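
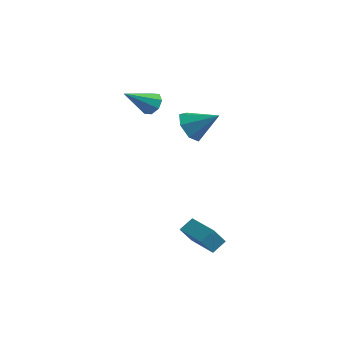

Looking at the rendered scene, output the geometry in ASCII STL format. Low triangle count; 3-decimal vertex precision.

solid 
facet normal 0.475 0.652 -0.591
outer loop
vertex -1.537 2.293 2.087
vertex -2.078 2.331 1.694
vertex -1.861 2.662 2.234
endloop
endfacet
facet normal 0.423 0.010 0.906
outer loop
vertex -1.537 2.293 2.087
vertex -1.861 2.662 2.234
vertex -2.922 1.169 2.746
endloop
endfacet
facet normal 0.475 0.653 -0.591
outer loop
vertex -1.861 2.662 2.234
vertex -2.078 2.331 1.694
vertex -2.312 2.837 2.065
endloop
endfacet
facet normal -0.168 0.425 0.889
outer loop
vertex -1.861 2.662 2.234
vertex -2.312 2.837 2.065
vertex -2.922 1.169 2.746
endloop
endfacet
facet normal 0.474 0.653 -0.591
outer loop
vertex -2.312 2.837 2.065
vertex -2.078 2.331 1.694
vertex -2.626 2.715 1.679
endloop
endfacet
facet normal -0.753 0.465 0.465
outer loop
vertex -2.312 2.837 2.065
vertex -2.626 2.715 1.679
vertex -2.922 1.169 2.746
endloop
endfacet
facet normal 0.474 0.653 -0.591
outer loop
vertex -2.626 2.715 1.679
vertex -2.078 2.331 1.694
vertex -2.619 2.368 1.301
endloop
endfacet
facet normal -0.987 0.108 -0.117
outer loop
vertex -2.626 2.715 1.679
vertex -2.619 2.368 1.301
vertex -2.922 1.169 2.746
endloop
endfacet
facet normal 0.474 0.652 -0.591
outer loop
vertex -2.619 2.368 1.301
vertex -2.078 2.331 1.694
vertex -2.295 1.999 1.154
endloop
endfacet
facet normal -0.734 -0.439 -0.518
outer loop
vertex -2.619 2.368 1.301
vertex -2.295 1.999 1.154
vertex -2.922 1.169 2.746
endloop
endfacet
facet normal 0.473 0.653 -0.592
outer loop
vertex -2.295 1.999 1.154
vertex -2.078 2.331 1.694
vertex -1.843 1.825 1.323
endloop
endfacet
facet normal -0.141 -0.854 -0.501
outer loop
vertex -2.295 1.999 1.154
vertex -1.843 1.825 1.323
vertex -2.922 1.169 2.746
endloop
endfacet
facet normal 0.475 0.653 -0.590
outer loop
vertex -1.843 1.825 1.323
vertex -2.078 2.331 1.694
vertex -1.529 1.946 1.71
endloop
endfacet
facet normal 0.441 -0.894 -0.078
outer loop
vertex -1.843 1.825 1.323
vertex -1.529 1.946 1.71
vertex -2.922 1.169 2.746
endloop
endfacet
facet normal 0.475 0.653 -0.591
outer loop
vertex -1.529 1.946 1.71
vertex -2.078 2.331 1.694
vertex -1.537 2.293 2.087
endloop
endfacet
facet normal 0.676 -0.535 0.507
outer loop
vertex -1.529 1.946 1.71
vertex -1.537 2.293 2.087
vertex -2.922 1.169 2.746
endloop
endfacet
facet normal -0.857 0.507 -0.093
outer loop
vertex 2.625 -3.163 -1.496
vertex 2.98 -2.72 -2.356
vertex 2.315 -3.768 -1.936
endloop
endfacet
facet normal -0.345 -0.430 0.834
outer loop
vertex 3.72 -4.6 -1.784
vertex 2.625 -3.163 -1.496
vertex 2.315 -3.768 -1.936
endloop
endfacet
facet normal -0.857 0.506 -0.094
outer loop
vertex 2.315 -3.768 -1.936
vertex 2.98 -2.72 -2.356
vertex 2.67 -3.326 -2.796
endloop
endfacet
facet normal -0.384 -0.747 -0.542
outer loop
vertex 2.67 -3.326 -2.796
vertex 3.72 -4.6 -1.784
vertex 2.315 -3.768 -1.936
endloop
endfacet
facet normal 0.384 0.747 0.543
outer loop
vertex 2.625 -3.163 -1.496
vertex 4.385 -3.552 -2.204
vertex 2.98 -2.72 -2.356
endloop
endfacet
facet normal -0.344 -0.430 0.835
outer loop
vertex 4.03 -3.994 -1.344
vertex 2.625 -3.163 -1.496
vertex 3.72 -4.6 -1.784
endloop
endfacet
facet normal 0.383 0.747 0.542
outer loop
vertex 4.03 -3.994 -1.344
vertex 4.385 -3.552 -2.204
vertex 2.625 -3.163 -1.496
endloop
endfacet
facet normal 0.345 0.430 -0.835
outer loop
vertex 2.98 -2.72 -2.356
vertex 4.385 -3.552 -2.204
vertex 2.67 -3.326 -2.796
endloop
endfacet
facet normal -0.383 -0.747 -0.543
outer loop
vertex 4.075 -4.157 -2.644
vertex 3.72 -4.6 -1.784
vertex 2.67 -3.326 -2.796
endloop
endfacet
facet normal 0.345 0.430 -0.834
outer loop
vertex 2.67 -3.326 -2.796
vertex 4.385 -3.552 -2.204
vertex 4.075 -4.157 -2.644
endloop
endfacet
facet normal 0.857 -0.506 0.093
outer loop
vertex 4.075 -4.157 -2.644
vertex 4.03 -3.994 -1.344
vertex 3.72 -4.6 -1.784
endloop
endfacet
facet normal 0.857 -0.507 0.093
outer loop
vertex 4.385 -3.552 -2.204
vertex 4.03 -3.994 -1.344
vertex 4.075 -4.157 -2.644
endloop
endfacet
facet normal -0.805 -0.194 -0.561
outer loop
vertex 0.76 1.754 0.689
vertex 0.41 1.255 1.364
vertex 0.307 2.145 1.204
endloop
endfacet
facet normal 0.503 0.842 -0.197
outer loop
vertex 0.76 1.754 0.689
vertex 0.307 2.145 1.204
vertex 1.69 1.565 2.256
endloop
endfacet
facet normal -0.805 -0.194 -0.561
outer loop
vertex 0.307 2.145 1.204
vertex 0.41 1.255 1.364
vertex -0.069 1.866 1.84
endloop
endfacet
facet normal 0.053 0.902 0.427
outer loop
vertex 0.307 2.145 1.204
vertex -0.069 1.866 1.84
vertex 1.69 1.565 2.256
endloop
endfacet
facet normal -0.805 -0.194 -0.560
outer loop
vertex -0.069 1.866 1.84
vertex 0.41 1.255 1.364
vertex -0.084 1.127 2.118
endloop
endfacet
facet normal -0.158 0.350 0.923
outer loop
vertex -0.069 1.866 1.84
vertex -0.084 1.127 2.118
vertex 1.69 1.565 2.256
endloop
endfacet
facet normal -0.805 -0.195 -0.560
outer loop
vertex -0.084 1.127 2.118
vertex 0.41 1.255 1.364
vertex 0.273 0.485 1.829
endloop
endfacet
facet normal 0.027 -0.398 0.917
outer loop
vertex -0.084 1.127 2.118
vertex 0.273 0.485 1.829
vertex 1.69 1.565 2.256
endloop
endfacet
facet normal -0.805 -0.195 -0.560
outer loop
vertex 0.273 0.485 1.829
vertex 0.41 1.255 1.364
vertex 0.733 0.423 1.19
endloop
endfacet
facet normal 0.470 -0.780 0.414
outer loop
vertex 0.273 0.485 1.829
vertex 0.733 0.423 1.19
vertex 1.69 1.565 2.256
endloop
endfacet
facet normal -0.805 -0.195 -0.561
outer loop
vertex 0.733 0.423 1.19
vertex 0.41 1.255 1.364
vertex 0.95 0.988 0.682
endloop
endfacet
facet normal 0.836 -0.507 -0.207
outer loop
vertex 0.733 0.423 1.19
vertex 0.95 0.988 0.682
vertex 1.69 1.565 2.256
endloop
endfacet
facet normal -0.805 -0.194 -0.561
outer loop
vertex 0.95 0.988 0.682
vertex 0.41 1.255 1.364
vertex 0.76 1.754 0.689
endloop
endfacet
facet normal 0.851 0.215 -0.479
outer loop
vertex 0.95 0.988 0.682
vertex 0.76 1.754 0.689
vertex 1.69 1.565 2.256
endloop
endfacet

endsolid


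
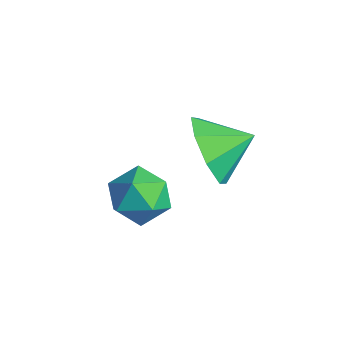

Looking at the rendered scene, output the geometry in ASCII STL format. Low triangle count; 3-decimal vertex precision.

solid 
facet normal -0.042 0.290 0.956
outer loop
vertex -3.159 -1.967 -3.056
vertex -3.989 -2.198 -3.022
vertex -3.374 -2.768 -2.822
endloop
endfacet
facet normal 0.614 0.065 0.787
outer loop
vertex -3.159 -1.967 -3.056
vertex -3.374 -2.768 -2.822
vertex -2.707 -2.639 -3.353
endloop
endfacet
facet normal 0.851 0.464 0.245
outer loop
vertex -3.159 -1.967 -3.056
vertex -2.707 -2.639 -3.353
vertex -2.91 -1.988 -3.881
endloop
endfacet
facet normal 0.343 0.936 0.080
outer loop
vertex -3.159 -1.967 -3.056
vertex -2.91 -1.988 -3.881
vertex -3.702 -1.715 -3.677
endloop
endfacet
facet normal -0.209 0.829 0.519
outer loop
vertex -3.159 -1.967 -3.056
vertex -3.702 -1.715 -3.677
vertex -3.989 -2.198 -3.022
endloop
endfacet
facet normal 0.563 -0.610 0.559
outer loop
vertex -2.707 -2.639 -3.353
vertex -3.374 -2.768 -2.822
vertex -3.258 -3.285 -3.503
endloop
endfacet
facet normal -0.498 -0.246 0.832
outer loop
vertex -3.374 -2.768 -2.822
vertex -3.989 -2.198 -3.022
vertex -4.05 -3.012 -3.299
endloop
endfacet
facet normal -0.769 0.627 0.125
outer loop
vertex -3.989 -2.198 -3.022
vertex -3.702 -1.715 -3.677
vertex -4.253 -2.361 -3.827
endloop
endfacet
facet normal 0.125 0.800 -0.586
outer loop
vertex -3.702 -1.715 -3.677
vertex -2.91 -1.988 -3.881
vertex -3.586 -2.232 -4.358
endloop
endfacet
facet normal 0.947 0.037 -0.318
outer loop
vertex -2.91 -1.988 -3.881
vertex -2.707 -2.639 -3.353
vertex -2.971 -2.802 -4.158
endloop
endfacet
facet normal -0.343 -0.936 -0.080
outer loop
vertex -3.801 -3.033 -4.124
vertex -3.258 -3.285 -3.503
vertex -4.05 -3.012 -3.299
endloop
endfacet
facet normal -0.851 -0.464 -0.245
outer loop
vertex -3.801 -3.033 -4.124
vertex -4.05 -3.012 -3.299
vertex -4.253 -2.361 -3.827
endloop
endfacet
facet normal -0.614 -0.065 -0.787
outer loop
vertex -3.801 -3.033 -4.124
vertex -4.253 -2.361 -3.827
vertex -3.586 -2.232 -4.358
endloop
endfacet
facet normal 0.042 -0.290 -0.956
outer loop
vertex -3.801 -3.033 -4.124
vertex -3.586 -2.232 -4.358
vertex -2.971 -2.802 -4.158
endloop
endfacet
facet normal 0.209 -0.829 -0.519
outer loop
vertex -3.801 -3.033 -4.124
vertex -2.971 -2.802 -4.158
vertex -3.258 -3.285 -3.503
endloop
endfacet
facet normal -0.125 -0.800 0.586
outer loop
vertex -4.05 -3.012 -3.299
vertex -3.258 -3.285 -3.503
vertex -3.374 -2.768 -2.822
endloop
endfacet
facet normal -0.947 -0.037 0.318
outer loop
vertex -4.253 -2.361 -3.827
vertex -4.05 -3.012 -3.299
vertex -3.989 -2.198 -3.022
endloop
endfacet
facet normal -0.563 0.610 -0.559
outer loop
vertex -3.586 -2.232 -4.358
vertex -4.253 -2.361 -3.827
vertex -3.702 -1.715 -3.677
endloop
endfacet
facet normal 0.498 0.246 -0.832
outer loop
vertex -2.971 -2.802 -4.158
vertex -3.586 -2.232 -4.358
vertex -2.91 -1.988 -3.881
endloop
endfacet
facet normal 0.769 -0.627 -0.125
outer loop
vertex -3.258 -3.285 -3.503
vertex -2.971 -2.802 -4.158
vertex -2.707 -2.639 -3.353
endloop
endfacet
facet normal -0.406 -0.830 -0.383
outer loop
vertex -3.193 -0.195 -4.29
vertex -3.826 -0.282 -3.432
vertex -3.905 0.197 -4.385
endloop
endfacet
facet normal 0.473 0.747 -0.467
outer loop
vertex -3.193 -0.195 -4.29
vertex -3.905 0.197 -4.385
vertex -3.334 0.722 -2.968
endloop
endfacet
facet normal -0.406 -0.830 -0.383
outer loop
vertex -3.905 0.197 -4.385
vertex -3.826 -0.282 -3.432
vertex -4.571 0.309 -3.922
endloop
endfacet
facet normal -0.066 0.944 -0.323
outer loop
vertex -3.905 0.197 -4.385
vertex -4.571 0.309 -3.922
vertex -3.334 0.722 -2.968
endloop
endfacet
facet normal -0.407 -0.830 -0.382
outer loop
vertex -4.571 0.309 -3.922
vertex -3.826 -0.282 -3.432
vertex -4.8 0.075 -3.171
endloop
endfacet
facet normal -0.417 0.896 0.152
outer loop
vertex -4.571 0.309 -3.922
vertex -4.8 0.075 -3.171
vertex -3.334 0.722 -2.968
endloop
endfacet
facet normal -0.407 -0.829 -0.384
outer loop
vertex -4.8 0.075 -3.171
vertex -3.826 -0.282 -3.432
vertex -4.459 -0.369 -2.573
endloop
endfacet
facet normal -0.373 0.631 0.681
outer loop
vertex -4.8 0.075 -3.171
vertex -4.459 -0.369 -2.573
vertex -3.334 0.722 -2.968
endloop
endfacet
facet normal -0.405 -0.830 -0.383
outer loop
vertex -4.459 -0.369 -2.573
vertex -3.826 -0.282 -3.432
vertex -3.746 -0.761 -2.478
endloop
endfacet
facet normal 0.040 0.303 0.952
outer loop
vertex -4.459 -0.369 -2.573
vertex -3.746 -0.761 -2.478
vertex -3.334 0.722 -2.968
endloop
endfacet
facet normal -0.406 -0.830 -0.383
outer loop
vertex -3.746 -0.761 -2.478
vertex -3.826 -0.282 -3.432
vertex -3.08 -0.873 -2.942
endloop
endfacet
facet normal 0.580 0.106 0.808
outer loop
vertex -3.746 -0.761 -2.478
vertex -3.08 -0.873 -2.942
vertex -3.334 0.722 -2.968
endloop
endfacet
facet normal -0.406 -0.830 -0.383
outer loop
vertex -3.08 -0.873 -2.942
vertex -3.826 -0.282 -3.432
vertex -2.851 -0.639 -3.692
endloop
endfacet
facet normal 0.931 0.154 0.332
outer loop
vertex -3.08 -0.873 -2.942
vertex -2.851 -0.639 -3.692
vertex -3.334 0.722 -2.968
endloop
endfacet
facet normal -0.406 -0.829 -0.384
outer loop
vertex -2.851 -0.639 -3.692
vertex -3.826 -0.282 -3.432
vertex -3.193 -0.195 -4.29
endloop
endfacet
facet normal 0.887 0.419 -0.196
outer loop
vertex -2.851 -0.639 -3.692
vertex -3.193 -0.195 -4.29
vertex -3.334 0.722 -2.968
endloop
endfacet

endsolid


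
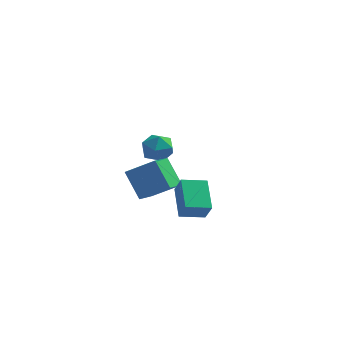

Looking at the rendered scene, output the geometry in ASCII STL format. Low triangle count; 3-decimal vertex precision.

solid 
facet normal -0.965 -0.244 -0.098
outer loop
vertex -2.474 4.047 2.178
vertex -2.176 2.945 1.994
vertex -2.38 3.317 3.07
endloop
endfacet
facet normal -0.886 0.308 0.346
outer loop
vertex -2.474 4.047 2.178
vertex -2.38 3.317 3.07
vertex -1.97 4.395 3.16
endloop
endfacet
facet normal -0.555 0.832 -0.010
outer loop
vertex -2.474 4.047 2.178
vertex -1.97 4.395 3.16
vertex -1.512 4.689 2.139
endloop
endfacet
facet normal -0.429 0.603 -0.673
outer loop
vertex -2.474 4.047 2.178
vertex -1.512 4.689 2.139
vertex -1.64 3.793 1.418
endloop
endfacet
facet normal -0.683 -0.063 -0.728
outer loop
vertex -2.474 4.047 2.178
vertex -1.64 3.793 1.418
vertex -2.176 2.945 1.994
endloop
endfacet
facet normal -0.461 0.102 0.881
outer loop
vertex -1.97 4.395 3.16
vertex -2.38 3.317 3.07
vertex -1.36 3.507 3.582
endloop
endfacet
facet normal -0.589 -0.792 0.162
outer loop
vertex -2.38 3.317 3.07
vertex -2.176 2.945 1.994
vertex -1.488 2.611 2.861
endloop
endfacet
facet normal -0.133 -0.498 -0.857
outer loop
vertex -2.176 2.945 1.994
vertex -1.64 3.793 1.418
vertex -1.03 2.905 1.84
endloop
endfacet
facet normal 0.278 0.578 -0.767
outer loop
vertex -1.64 3.793 1.418
vertex -1.512 4.689 2.139
vertex -0.62 3.983 1.93
endloop
endfacet
facet normal 0.074 0.949 0.307
outer loop
vertex -1.512 4.689 2.139
vertex -1.97 4.395 3.16
vertex -0.824 4.355 3.006
endloop
endfacet
facet normal 0.429 -0.603 0.673
outer loop
vertex -0.526 3.253 2.822
vertex -1.36 3.507 3.582
vertex -1.488 2.611 2.861
endloop
endfacet
facet normal 0.555 -0.832 0.010
outer loop
vertex -0.526 3.253 2.822
vertex -1.488 2.611 2.861
vertex -1.03 2.905 1.84
endloop
endfacet
facet normal 0.886 -0.308 -0.346
outer loop
vertex -0.526 3.253 2.822
vertex -1.03 2.905 1.84
vertex -0.62 3.983 1.93
endloop
endfacet
facet normal 0.965 0.244 0.098
outer loop
vertex -0.526 3.253 2.822
vertex -0.62 3.983 1.93
vertex -0.824 4.355 3.006
endloop
endfacet
facet normal 0.683 0.063 0.728
outer loop
vertex -0.526 3.253 2.822
vertex -0.824 4.355 3.006
vertex -1.36 3.507 3.582
endloop
endfacet
facet normal -0.278 -0.578 0.767
outer loop
vertex -1.488 2.611 2.861
vertex -1.36 3.507 3.582
vertex -2.38 3.317 3.07
endloop
endfacet
facet normal -0.074 -0.949 -0.307
outer loop
vertex -1.03 2.905 1.84
vertex -1.488 2.611 2.861
vertex -2.176 2.945 1.994
endloop
endfacet
facet normal 0.461 -0.102 -0.881
outer loop
vertex -0.62 3.983 1.93
vertex -1.03 2.905 1.84
vertex -1.64 3.793 1.418
endloop
endfacet
facet normal 0.589 0.792 -0.162
outer loop
vertex -0.824 4.355 3.006
vertex -0.62 3.983 1.93
vertex -1.512 4.689 2.139
endloop
endfacet
facet normal 0.133 0.498 0.857
outer loop
vertex -1.36 3.507 3.582
vertex -0.824 4.355 3.006
vertex -1.97 4.395 3.16
endloop
endfacet
facet normal -0.848 -0.030 -0.530
outer loop
vertex -2.326 -2.627 4.156
vertex -1.898 -0.927 3.374
vertex -1.32 -3.596 2.601
endloop
endfacet
facet normal -0.223 -0.886 0.408
outer loop
vertex 0.418 -3.533 3.686
vertex -2.326 -2.627 4.156
vertex -1.32 -3.596 2.601
endloop
endfacet
facet normal -0.848 -0.030 -0.530
outer loop
vertex -1.32 -3.596 2.601
vertex -1.898 -0.927 3.374
vertex -0.892 -1.895 1.819
endloop
endfacet
facet normal 0.481 -0.463 -0.744
outer loop
vertex -0.892 -1.895 1.819
vertex 0.418 -3.533 3.686
vertex -1.32 -3.596 2.601
endloop
endfacet
facet normal -0.481 0.463 0.744
outer loop
vertex -2.326 -2.627 4.156
vertex -0.16 -0.864 4.459
vertex -1.898 -0.927 3.374
endloop
endfacet
facet normal -0.223 -0.886 0.407
outer loop
vertex -0.588 -2.565 5.241
vertex -2.326 -2.627 4.156
vertex 0.418 -3.533 3.686
endloop
endfacet
facet normal -0.481 0.463 0.744
outer loop
vertex -0.588 -2.565 5.241
vertex -0.16 -0.864 4.459
vertex -2.326 -2.627 4.156
endloop
endfacet
facet normal 0.222 0.886 -0.408
outer loop
vertex -1.898 -0.927 3.374
vertex -0.16 -0.864 4.459
vertex -0.892 -1.895 1.819
endloop
endfacet
facet normal 0.481 -0.463 -0.744
outer loop
vertex 0.846 -1.833 2.904
vertex 0.418 -3.533 3.686
vertex -0.892 -1.895 1.819
endloop
endfacet
facet normal 0.223 0.886 -0.408
outer loop
vertex -0.892 -1.895 1.819
vertex -0.16 -0.864 4.459
vertex 0.846 -1.833 2.904
endloop
endfacet
facet normal 0.848 0.030 0.530
outer loop
vertex 0.846 -1.833 2.904
vertex -0.588 -2.565 5.241
vertex 0.418 -3.533 3.686
endloop
endfacet
facet normal 0.848 0.030 0.530
outer loop
vertex -0.16 -0.864 4.459
vertex -0.588 -2.565 5.241
vertex 0.846 -1.833 2.904
endloop
endfacet
facet normal -0.910 -0.367 0.192
outer loop
vertex 1.521 -5.04 3.165
vertex 0.987 -3.18 4.19
vertex 1.073 -4.532 2.009
endloop
endfacet
facet normal 0.244 -0.850 -0.468
outer loop
vertex 2.493 -3.96 1.71
vertex 1.521 -5.04 3.165
vertex 1.073 -4.532 2.009
endloop
endfacet
facet normal -0.910 -0.367 0.192
outer loop
vertex 1.073 -4.532 2.009
vertex 0.987 -3.18 4.19
vertex 0.539 -2.672 3.034
endloop
endfacet
facet normal -0.334 0.379 -0.863
outer loop
vertex 0.539 -2.672 3.034
vertex 2.493 -3.96 1.71
vertex 1.073 -4.532 2.009
endloop
endfacet
facet normal 0.334 -0.379 0.863
outer loop
vertex 1.521 -5.04 3.165
vertex 2.407 -2.608 3.891
vertex 0.987 -3.18 4.19
endloop
endfacet
facet normal 0.244 -0.850 -0.468
outer loop
vertex 2.941 -4.468 2.866
vertex 1.521 -5.04 3.165
vertex 2.493 -3.96 1.71
endloop
endfacet
facet normal 0.334 -0.379 0.863
outer loop
vertex 2.941 -4.468 2.866
vertex 2.407 -2.608 3.891
vertex 1.521 -5.04 3.165
endloop
endfacet
facet normal -0.244 0.850 0.468
outer loop
vertex 0.987 -3.18 4.19
vertex 2.407 -2.608 3.891
vertex 0.539 -2.672 3.034
endloop
endfacet
facet normal -0.334 0.379 -0.863
outer loop
vertex 1.959 -2.1 2.735
vertex 2.493 -3.96 1.71
vertex 0.539 -2.672 3.034
endloop
endfacet
facet normal -0.244 0.850 0.468
outer loop
vertex 0.539 -2.672 3.034
vertex 2.407 -2.608 3.891
vertex 1.959 -2.1 2.735
endloop
endfacet
facet normal 0.910 0.367 -0.192
outer loop
vertex 1.959 -2.1 2.735
vertex 2.941 -4.468 2.866
vertex 2.493 -3.96 1.71
endloop
endfacet
facet normal 0.910 0.367 -0.192
outer loop
vertex 2.407 -2.608 3.891
vertex 2.941 -4.468 2.866
vertex 1.959 -2.1 2.735
endloop
endfacet

endsolid


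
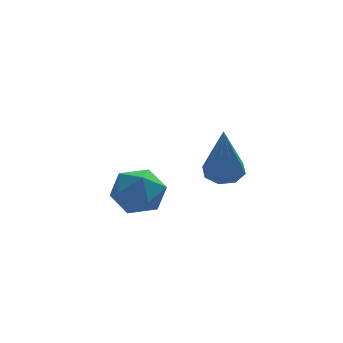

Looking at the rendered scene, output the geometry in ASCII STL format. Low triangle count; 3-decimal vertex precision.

solid 
facet normal 0.083 0.437 -0.896
outer loop
vertex 4.583 0.779 1.75
vertex 4.031 0.593 1.608
vertex 4.259 1.083 1.868
endloop
endfacet
facet normal 0.662 0.483 0.573
outer loop
vertex 4.583 0.779 1.75
vertex 4.259 1.083 1.868
vertex 3.849 -0.353 3.552
endloop
endfacet
facet normal 0.085 0.436 -0.896
outer loop
vertex 4.259 1.083 1.868
vertex 4.031 0.593 1.608
vertex 3.802 1.1 1.833
endloop
endfacet
facet normal -0.021 0.763 0.646
outer loop
vertex 4.259 1.083 1.868
vertex 3.802 1.1 1.833
vertex 3.849 -0.353 3.552
endloop
endfacet
facet normal 0.083 0.435 -0.896
outer loop
vertex 3.802 1.1 1.833
vertex 4.031 0.593 1.608
vertex 3.478 0.82 1.667
endloop
endfacet
facet normal -0.703 0.534 0.471
outer loop
vertex 3.802 1.1 1.833
vertex 3.478 0.82 1.667
vertex 3.849 -0.353 3.552
endloop
endfacet
facet normal 0.083 0.436 -0.896
outer loop
vertex 3.478 0.82 1.667
vertex 4.031 0.593 1.608
vertex 3.478 0.407 1.466
endloop
endfacet
facet normal -0.986 -0.073 0.149
outer loop
vertex 3.478 0.82 1.667
vertex 3.478 0.407 1.466
vertex 3.849 -0.353 3.552
endloop
endfacet
facet normal 0.083 0.436 -0.896
outer loop
vertex 3.478 0.407 1.466
vertex 4.031 0.593 1.608
vertex 3.802 0.103 1.348
endloop
endfacet
facet normal -0.703 -0.699 -0.130
outer loop
vertex 3.478 0.407 1.466
vertex 3.802 0.103 1.348
vertex 3.849 -0.353 3.552
endloop
endfacet
facet normal 0.083 0.437 -0.896
outer loop
vertex 3.802 0.103 1.348
vertex 4.031 0.593 1.608
vertex 4.259 0.086 1.382
endloop
endfacet
facet normal -0.021 -0.979 -0.202
outer loop
vertex 3.802 0.103 1.348
vertex 4.259 0.086 1.382
vertex 3.849 -0.353 3.552
endloop
endfacet
facet normal 0.084 0.437 -0.896
outer loop
vertex 4.259 0.086 1.382
vertex 4.031 0.593 1.608
vertex 4.583 0.366 1.549
endloop
endfacet
facet normal 0.661 -0.750 -0.027
outer loop
vertex 4.259 0.086 1.382
vertex 4.583 0.366 1.549
vertex 3.849 -0.353 3.552
endloop
endfacet
facet normal 0.084 0.436 -0.896
outer loop
vertex 4.583 0.366 1.549
vertex 4.031 0.593 1.608
vertex 4.583 0.779 1.75
endloop
endfacet
facet normal 0.945 -0.143 0.295
outer loop
vertex 4.583 0.366 1.549
vertex 4.583 0.779 1.75
vertex 3.849 -0.353 3.552
endloop
endfacet
facet normal -0.951 -0.016 0.310
outer loop
vertex 1.192 3.194 -0.536
vertex 1.354 2.445 -0.077
vertex 1.468 3.241 0.313
endloop
endfacet
facet normal -0.729 0.655 0.201
outer loop
vertex 1.192 3.194 -0.536
vertex 1.468 3.241 0.313
vertex 1.803 3.801 -0.298
endloop
endfacet
facet normal -0.519 0.709 -0.477
outer loop
vertex 1.192 3.194 -0.536
vertex 1.803 3.801 -0.298
vertex 1.895 3.352 -1.065
endloop
endfacet
facet normal -0.610 0.073 -0.789
outer loop
vertex 1.192 3.194 -0.536
vertex 1.895 3.352 -1.065
vertex 1.617 2.513 -0.928
endloop
endfacet
facet normal -0.877 -0.374 -0.301
outer loop
vertex 1.192 3.194 -0.536
vertex 1.617 2.513 -0.928
vertex 1.354 2.445 -0.077
endloop
endfacet
facet normal -0.160 0.770 0.618
outer loop
vertex 1.803 3.801 -0.298
vertex 1.468 3.241 0.313
vertex 2.343 3.427 0.308
endloop
endfacet
facet normal -0.520 -0.315 0.794
outer loop
vertex 1.468 3.241 0.313
vertex 1.354 2.445 -0.077
vertex 2.065 2.588 0.445
endloop
endfacet
facet normal -0.401 -0.895 -0.195
outer loop
vertex 1.354 2.445 -0.077
vertex 1.617 2.513 -0.928
vertex 2.157 2.139 -0.322
endloop
endfacet
facet normal 0.031 -0.171 -0.985
outer loop
vertex 1.617 2.513 -0.928
vertex 1.895 3.352 -1.065
vertex 2.492 2.699 -0.933
endloop
endfacet
facet normal 0.180 0.858 -0.481
outer loop
vertex 1.895 3.352 -1.065
vertex 1.803 3.801 -0.298
vertex 2.606 3.495 -0.543
endloop
endfacet
facet normal 0.610 -0.073 0.789
outer loop
vertex 2.768 2.746 -0.084
vertex 2.343 3.427 0.308
vertex 2.065 2.588 0.445
endloop
endfacet
facet normal 0.519 -0.709 0.477
outer loop
vertex 2.768 2.746 -0.084
vertex 2.065 2.588 0.445
vertex 2.157 2.139 -0.322
endloop
endfacet
facet normal 0.729 -0.655 -0.201
outer loop
vertex 2.768 2.746 -0.084
vertex 2.157 2.139 -0.322
vertex 2.492 2.699 -0.933
endloop
endfacet
facet normal 0.951 0.016 -0.310
outer loop
vertex 2.768 2.746 -0.084
vertex 2.492 2.699 -0.933
vertex 2.606 3.495 -0.543
endloop
endfacet
facet normal 0.877 0.374 0.301
outer loop
vertex 2.768 2.746 -0.084
vertex 2.606 3.495 -0.543
vertex 2.343 3.427 0.308
endloop
endfacet
facet normal -0.031 0.171 0.985
outer loop
vertex 2.065 2.588 0.445
vertex 2.343 3.427 0.308
vertex 1.468 3.241 0.313
endloop
endfacet
facet normal -0.180 -0.858 0.481
outer loop
vertex 2.157 2.139 -0.322
vertex 2.065 2.588 0.445
vertex 1.354 2.445 -0.077
endloop
endfacet
facet normal 0.160 -0.770 -0.618
outer loop
vertex 2.492 2.699 -0.933
vertex 2.157 2.139 -0.322
vertex 1.617 2.513 -0.928
endloop
endfacet
facet normal 0.520 0.315 -0.794
outer loop
vertex 2.606 3.495 -0.543
vertex 2.492 2.699 -0.933
vertex 1.895 3.352 -1.065
endloop
endfacet
facet normal 0.401 0.895 0.195
outer loop
vertex 2.343 3.427 0.308
vertex 2.606 3.495 -0.543
vertex 1.803 3.801 -0.298
endloop
endfacet

endsolid


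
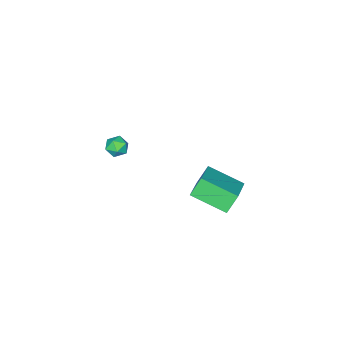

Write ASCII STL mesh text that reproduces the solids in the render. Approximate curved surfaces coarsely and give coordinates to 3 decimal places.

solid 
facet normal -0.565 0.822 0.071
outer loop
vertex -3.057 -2.253 -2.242
vertex -3.582 -2.63 -2.056
vertex -3.164 -2.383 -1.591
endloop
endfacet
facet normal 0.117 0.970 0.213
outer loop
vertex -3.057 -2.253 -2.242
vertex -3.164 -2.383 -1.591
vertex -2.539 -2.404 -1.84
endloop
endfacet
facet normal 0.505 0.786 -0.356
outer loop
vertex -3.057 -2.253 -2.242
vertex -2.539 -2.404 -1.84
vertex -2.571 -2.664 -2.46
endloop
endfacet
facet normal 0.063 0.524 -0.849
outer loop
vertex -3.057 -2.253 -2.242
vertex -2.571 -2.664 -2.46
vertex -3.216 -2.804 -2.594
endloop
endfacet
facet normal -0.600 0.547 -0.585
outer loop
vertex -3.057 -2.253 -2.242
vertex -3.216 -2.804 -2.594
vertex -3.582 -2.63 -2.056
endloop
endfacet
facet normal 0.323 0.561 0.762
outer loop
vertex -2.539 -2.404 -1.84
vertex -3.164 -2.383 -1.591
vertex -2.744 -2.876 -1.406
endloop
endfacet
facet normal -0.783 0.321 0.533
outer loop
vertex -3.164 -2.383 -1.591
vertex -3.582 -2.63 -2.056
vertex -3.389 -3.016 -1.54
endloop
endfacet
facet normal -0.839 -0.124 -0.531
outer loop
vertex -3.582 -2.63 -2.056
vertex -3.216 -2.804 -2.594
vertex -3.421 -3.276 -2.16
endloop
endfacet
facet normal 0.234 -0.160 -0.959
outer loop
vertex -3.216 -2.804 -2.594
vertex -2.571 -2.664 -2.46
vertex -2.796 -3.297 -2.409
endloop
endfacet
facet normal 0.952 0.263 -0.159
outer loop
vertex -2.571 -2.664 -2.46
vertex -2.539 -2.404 -1.84
vertex -2.378 -3.05 -1.944
endloop
endfacet
facet normal -0.063 -0.524 0.849
outer loop
vertex -2.903 -3.427 -1.758
vertex -2.744 -2.876 -1.406
vertex -3.389 -3.016 -1.54
endloop
endfacet
facet normal -0.505 -0.786 0.356
outer loop
vertex -2.903 -3.427 -1.758
vertex -3.389 -3.016 -1.54
vertex -3.421 -3.276 -2.16
endloop
endfacet
facet normal -0.117 -0.970 -0.213
outer loop
vertex -2.903 -3.427 -1.758
vertex -3.421 -3.276 -2.16
vertex -2.796 -3.297 -2.409
endloop
endfacet
facet normal 0.565 -0.822 -0.071
outer loop
vertex -2.903 -3.427 -1.758
vertex -2.796 -3.297 -2.409
vertex -2.378 -3.05 -1.944
endloop
endfacet
facet normal 0.600 -0.547 0.585
outer loop
vertex -2.903 -3.427 -1.758
vertex -2.378 -3.05 -1.944
vertex -2.744 -2.876 -1.406
endloop
endfacet
facet normal -0.234 0.160 0.959
outer loop
vertex -3.389 -3.016 -1.54
vertex -2.744 -2.876 -1.406
vertex -3.164 -2.383 -1.591
endloop
endfacet
facet normal -0.952 -0.263 0.159
outer loop
vertex -3.421 -3.276 -2.16
vertex -3.389 -3.016 -1.54
vertex -3.582 -2.63 -2.056
endloop
endfacet
facet normal -0.323 -0.561 -0.762
outer loop
vertex -2.796 -3.297 -2.409
vertex -3.421 -3.276 -2.16
vertex -3.216 -2.804 -2.594
endloop
endfacet
facet normal 0.783 -0.321 -0.533
outer loop
vertex -2.378 -3.05 -1.944
vertex -2.796 -3.297 -2.409
vertex -2.571 -2.664 -2.46
endloop
endfacet
facet normal 0.839 0.124 0.531
outer loop
vertex -2.744 -2.876 -1.406
vertex -2.378 -3.05 -1.944
vertex -2.539 -2.404 -1.84
endloop
endfacet
facet normal -0.531 0.143 0.835
outer loop
vertex -4.259 2.066 -1.302
vertex -2.681 3.004 -0.46
vertex -4.92 3.823 -2.022
endloop
endfacet
facet normal -0.781 -0.465 -0.417
outer loop
vertex -4.299 3.656 -3.0
vertex -4.259 2.066 -1.302
vertex -4.92 3.823 -2.022
endloop
endfacet
facet normal -0.531 0.143 0.836
outer loop
vertex -4.92 3.823 -2.022
vertex -2.681 3.004 -0.46
vertex -3.341 4.761 -1.18
endloop
endfacet
facet normal -0.328 0.874 -0.358
outer loop
vertex -3.341 4.761 -1.18
vertex -4.299 3.656 -3.0
vertex -4.92 3.823 -2.022
endloop
endfacet
facet normal 0.329 -0.874 0.358
outer loop
vertex -4.259 2.066 -1.302
vertex -2.06 2.837 -1.438
vertex -2.681 3.004 -0.46
endloop
endfacet
facet normal -0.782 -0.464 -0.416
outer loop
vertex -3.639 1.899 -2.28
vertex -4.259 2.066 -1.302
vertex -4.299 3.656 -3.0
endloop
endfacet
facet normal 0.329 -0.874 0.358
outer loop
vertex -3.639 1.899 -2.28
vertex -2.06 2.837 -1.438
vertex -4.259 2.066 -1.302
endloop
endfacet
facet normal 0.781 0.464 0.417
outer loop
vertex -2.681 3.004 -0.46
vertex -2.06 2.837 -1.438
vertex -3.341 4.761 -1.18
endloop
endfacet
facet normal -0.329 0.874 -0.358
outer loop
vertex -2.721 4.594 -2.158
vertex -4.299 3.656 -3.0
vertex -3.341 4.761 -1.18
endloop
endfacet
facet normal 0.782 0.465 0.416
outer loop
vertex -3.341 4.761 -1.18
vertex -2.06 2.837 -1.438
vertex -2.721 4.594 -2.158
endloop
endfacet
facet normal 0.531 -0.143 -0.835
outer loop
vertex -2.721 4.594 -2.158
vertex -3.639 1.899 -2.28
vertex -4.299 3.656 -3.0
endloop
endfacet
facet normal 0.530 -0.143 -0.836
outer loop
vertex -2.06 2.837 -1.438
vertex -3.639 1.899 -2.28
vertex -2.721 4.594 -2.158
endloop
endfacet

endsolid


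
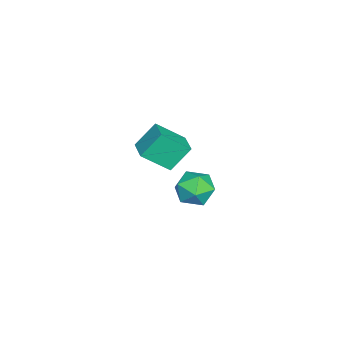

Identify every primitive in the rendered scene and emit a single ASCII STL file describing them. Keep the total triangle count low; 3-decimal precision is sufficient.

solid 
facet normal -0.904 0.393 -0.168
outer loop
vertex 0.407 -0.676 -1.492
vertex 0.032 -1.447 -1.279
vertex 0.18 -0.84 -0.654
endloop
endfacet
facet normal -0.446 0.894 0.054
outer loop
vertex 0.407 -0.676 -1.492
vertex 0.18 -0.84 -0.654
vertex 0.95 -0.445 -0.834
endloop
endfacet
facet normal 0.102 0.909 -0.403
outer loop
vertex 0.407 -0.676 -1.492
vertex 0.95 -0.445 -0.834
vertex 1.277 -0.808 -1.57
endloop
endfacet
facet normal -0.018 0.419 -0.908
outer loop
vertex 0.407 -0.676 -1.492
vertex 1.277 -0.808 -1.57
vertex 0.71 -1.427 -1.845
endloop
endfacet
facet normal -0.639 0.100 -0.762
outer loop
vertex 0.407 -0.676 -1.492
vertex 0.71 -1.427 -1.845
vertex 0.032 -1.447 -1.279
endloop
endfacet
facet normal -0.195 0.695 0.692
outer loop
vertex 0.95 -0.445 -0.834
vertex 0.18 -0.84 -0.654
vertex 0.91 -1.073 -0.215
endloop
endfacet
facet normal -0.936 -0.115 0.333
outer loop
vertex 0.18 -0.84 -0.654
vertex 0.032 -1.447 -1.279
vertex 0.343 -1.692 -0.49
endloop
endfacet
facet normal -0.508 -0.588 -0.629
outer loop
vertex 0.032 -1.447 -1.279
vertex 0.71 -1.427 -1.845
vertex 0.67 -2.055 -1.226
endloop
endfacet
facet normal 0.497 -0.071 -0.865
outer loop
vertex 0.71 -1.427 -1.845
vertex 1.277 -0.808 -1.57
vertex 1.44 -1.66 -1.406
endloop
endfacet
facet normal 0.691 0.721 -0.049
outer loop
vertex 1.277 -0.808 -1.57
vertex 0.95 -0.445 -0.834
vertex 1.588 -1.053 -0.781
endloop
endfacet
facet normal 0.018 -0.419 0.908
outer loop
vertex 1.213 -1.824 -0.568
vertex 0.91 -1.073 -0.215
vertex 0.343 -1.692 -0.49
endloop
endfacet
facet normal -0.102 -0.909 0.403
outer loop
vertex 1.213 -1.824 -0.568
vertex 0.343 -1.692 -0.49
vertex 0.67 -2.055 -1.226
endloop
endfacet
facet normal 0.446 -0.894 -0.054
outer loop
vertex 1.213 -1.824 -0.568
vertex 0.67 -2.055 -1.226
vertex 1.44 -1.66 -1.406
endloop
endfacet
facet normal 0.904 -0.393 0.168
outer loop
vertex 1.213 -1.824 -0.568
vertex 1.44 -1.66 -1.406
vertex 1.588 -1.053 -0.781
endloop
endfacet
facet normal 0.639 -0.100 0.762
outer loop
vertex 1.213 -1.824 -0.568
vertex 1.588 -1.053 -0.781
vertex 0.91 -1.073 -0.215
endloop
endfacet
facet normal -0.497 0.071 0.865
outer loop
vertex 0.343 -1.692 -0.49
vertex 0.91 -1.073 -0.215
vertex 0.18 -0.84 -0.654
endloop
endfacet
facet normal -0.691 -0.721 0.049
outer loop
vertex 0.67 -2.055 -1.226
vertex 0.343 -1.692 -0.49
vertex 0.032 -1.447 -1.279
endloop
endfacet
facet normal 0.195 -0.695 -0.692
outer loop
vertex 1.44 -1.66 -1.406
vertex 0.67 -2.055 -1.226
vertex 0.71 -1.427 -1.845
endloop
endfacet
facet normal 0.936 0.115 -0.333
outer loop
vertex 1.588 -1.053 -0.781
vertex 1.44 -1.66 -1.406
vertex 1.277 -0.808 -1.57
endloop
endfacet
facet normal 0.508 0.588 0.629
outer loop
vertex 0.91 -1.073 -0.215
vertex 1.588 -1.053 -0.781
vertex 0.95 -0.445 -0.834
endloop
endfacet
facet normal -0.892 -0.432 -0.130
outer loop
vertex 3.457 -2.869 3.22
vertex 3.007 -2.219 4.149
vertex 3.098 -1.865 2.344
endloop
endfacet
facet normal 0.369 -0.533 -0.762
outer loop
vertex 3.973 -1.441 2.471
vertex 3.457 -2.869 3.22
vertex 3.098 -1.865 2.344
endloop
endfacet
facet normal -0.892 -0.432 -0.130
outer loop
vertex 3.098 -1.865 2.344
vertex 3.007 -2.219 4.149
vertex 2.648 -1.215 3.273
endloop
endfacet
facet normal -0.260 0.727 -0.635
outer loop
vertex 2.648 -1.215 3.273
vertex 3.973 -1.441 2.471
vertex 3.098 -1.865 2.344
endloop
endfacet
facet normal 0.260 -0.727 0.635
outer loop
vertex 3.457 -2.869 3.22
vertex 3.882 -1.795 4.276
vertex 3.007 -2.219 4.149
endloop
endfacet
facet normal 0.369 -0.533 -0.762
outer loop
vertex 4.332 -2.445 3.347
vertex 3.457 -2.869 3.22
vertex 3.973 -1.441 2.471
endloop
endfacet
facet normal 0.260 -0.727 0.635
outer loop
vertex 4.332 -2.445 3.347
vertex 3.882 -1.795 4.276
vertex 3.457 -2.869 3.22
endloop
endfacet
facet normal -0.369 0.533 0.762
outer loop
vertex 3.007 -2.219 4.149
vertex 3.882 -1.795 4.276
vertex 2.648 -1.215 3.273
endloop
endfacet
facet normal -0.260 0.727 -0.635
outer loop
vertex 3.523 -0.791 3.4
vertex 3.973 -1.441 2.471
vertex 2.648 -1.215 3.273
endloop
endfacet
facet normal -0.369 0.533 0.762
outer loop
vertex 2.648 -1.215 3.273
vertex 3.882 -1.795 4.276
vertex 3.523 -0.791 3.4
endloop
endfacet
facet normal 0.892 0.432 0.130
outer loop
vertex 3.523 -0.791 3.4
vertex 4.332 -2.445 3.347
vertex 3.973 -1.441 2.471
endloop
endfacet
facet normal 0.892 0.432 0.130
outer loop
vertex 3.882 -1.795 4.276
vertex 4.332 -2.445 3.347
vertex 3.523 -0.791 3.4
endloop
endfacet

endsolid


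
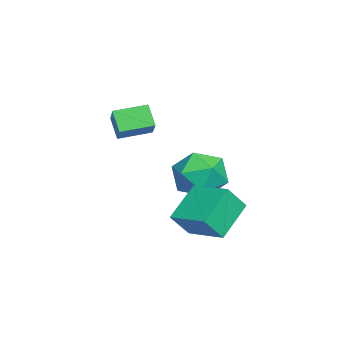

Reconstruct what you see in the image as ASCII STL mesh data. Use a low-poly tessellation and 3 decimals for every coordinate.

solid 
facet normal -0.593 -0.780 -0.201
outer loop
vertex -1.093 -0.875 -3.04
vertex -1.535 -0.305 -3.949
vertex 0.07 -1.511 -4.004
endloop
endfacet
facet normal 0.381 -0.491 0.783
outer loop
vertex 0.995 -0.295 -3.691
vertex -1.093 -0.875 -3.04
vertex 0.07 -1.511 -4.004
endloop
endfacet
facet normal -0.593 -0.780 -0.201
outer loop
vertex 0.07 -1.511 -4.004
vertex -1.535 -0.305 -3.949
vertex -0.371 -0.942 -4.913
endloop
endfacet
facet normal 0.710 -0.389 -0.588
outer loop
vertex -0.371 -0.942 -4.913
vertex 0.995 -0.295 -3.691
vertex 0.07 -1.511 -4.004
endloop
endfacet
facet normal -0.709 0.388 0.588
outer loop
vertex -1.093 -0.875 -3.04
vertex -0.61 0.911 -3.636
vertex -1.535 -0.305 -3.949
endloop
endfacet
facet normal 0.381 -0.491 0.784
outer loop
vertex -0.169 0.342 -2.727
vertex -1.093 -0.875 -3.04
vertex 0.995 -0.295 -3.691
endloop
endfacet
facet normal -0.710 0.388 0.587
outer loop
vertex -0.169 0.342 -2.727
vertex -0.61 0.911 -3.636
vertex -1.093 -0.875 -3.04
endloop
endfacet
facet normal -0.380 0.491 -0.784
outer loop
vertex -1.535 -0.305 -3.949
vertex -0.61 0.911 -3.636
vertex -0.371 -0.942 -4.913
endloop
endfacet
facet normal 0.710 -0.388 -0.588
outer loop
vertex 0.553 0.275 -4.6
vertex 0.995 -0.295 -3.691
vertex -0.371 -0.942 -4.913
endloop
endfacet
facet normal -0.381 0.491 -0.784
outer loop
vertex -0.371 -0.942 -4.913
vertex -0.61 0.911 -3.636
vertex 0.553 0.275 -4.6
endloop
endfacet
facet normal 0.593 0.780 0.201
outer loop
vertex 0.553 0.275 -4.6
vertex -0.169 0.342 -2.727
vertex 0.995 -0.295 -3.691
endloop
endfacet
facet normal 0.593 0.780 0.201
outer loop
vertex -0.61 0.911 -3.636
vertex -0.169 0.342 -2.727
vertex 0.553 0.275 -4.6
endloop
endfacet
facet normal -0.523 -0.323 0.788
outer loop
vertex -2.483 -3.769 -0.308
vertex -2.907 -2.619 -0.118
vertex -3.396 -3.991 -1.005
endloop
endfacet
facet normal 0.342 -0.927 -0.153
outer loop
vertex -2.893 -3.681 -1.762
vertex -2.483 -3.769 -0.308
vertex -3.396 -3.991 -1.005
endloop
endfacet
facet normal -0.524 -0.323 0.788
outer loop
vertex -3.396 -3.991 -1.005
vertex -2.907 -2.619 -0.118
vertex -3.82 -2.841 -0.816
endloop
endfacet
facet normal -0.780 -0.190 -0.596
outer loop
vertex -3.82 -2.841 -0.816
vertex -2.893 -3.681 -1.762
vertex -3.396 -3.991 -1.005
endloop
endfacet
facet normal 0.780 0.189 0.596
outer loop
vertex -2.483 -3.769 -0.308
vertex -2.404 -2.309 -0.875
vertex -2.907 -2.619 -0.118
endloop
endfacet
facet normal 0.342 -0.927 -0.153
outer loop
vertex -1.98 -3.459 -1.064
vertex -2.483 -3.769 -0.308
vertex -2.893 -3.681 -1.762
endloop
endfacet
facet normal 0.780 0.189 0.597
outer loop
vertex -1.98 -3.459 -1.064
vertex -2.404 -2.309 -0.875
vertex -2.483 -3.769 -0.308
endloop
endfacet
facet normal -0.342 0.927 0.152
outer loop
vertex -2.907 -2.619 -0.118
vertex -2.404 -2.309 -0.875
vertex -3.82 -2.841 -0.816
endloop
endfacet
facet normal -0.780 -0.189 -0.597
outer loop
vertex -3.317 -2.531 -1.572
vertex -2.893 -3.681 -1.762
vertex -3.82 -2.841 -0.816
endloop
endfacet
facet normal -0.342 0.927 0.153
outer loop
vertex -3.82 -2.841 -0.816
vertex -2.404 -2.309 -0.875
vertex -3.317 -2.531 -1.572
endloop
endfacet
facet normal 0.524 0.323 -0.788
outer loop
vertex -3.317 -2.531 -1.572
vertex -1.98 -3.459 -1.064
vertex -2.893 -3.681 -1.762
endloop
endfacet
facet normal 0.524 0.323 -0.789
outer loop
vertex -2.404 -2.309 -0.875
vertex -1.98 -3.459 -1.064
vertex -3.317 -2.531 -1.572
endloop
endfacet
facet normal -0.407 0.913 0.011
outer loop
vertex -3.446 0.063 -3.884
vertex -4.448 -0.382 -4.011
vertex -4.044 -0.214 -2.998
endloop
endfacet
facet normal 0.187 0.895 0.406
outer loop
vertex -3.446 0.063 -3.884
vertex -4.044 -0.214 -2.998
vertex -2.962 -0.429 -3.022
endloop
endfacet
facet normal 0.726 0.688 -0.015
outer loop
vertex -3.446 0.063 -3.884
vertex -2.962 -0.429 -3.022
vertex -2.697 -0.731 -4.051
endloop
endfacet
facet normal 0.464 0.579 -0.671
outer loop
vertex -3.446 0.063 -3.884
vertex -2.697 -0.731 -4.051
vertex -3.616 -0.702 -4.662
endloop
endfacet
facet normal -0.236 0.718 -0.655
outer loop
vertex -3.446 0.063 -3.884
vertex -3.616 -0.702 -4.662
vertex -4.448 -0.382 -4.011
endloop
endfacet
facet normal 0.099 0.399 0.912
outer loop
vertex -2.962 -0.429 -3.022
vertex -4.044 -0.214 -2.998
vertex -3.664 -1.178 -2.618
endloop
endfacet
facet normal -0.861 0.429 0.272
outer loop
vertex -4.044 -0.214 -2.998
vertex -4.448 -0.382 -4.011
vertex -4.583 -1.149 -3.229
endloop
endfacet
facet normal -0.584 0.115 -0.803
outer loop
vertex -4.448 -0.382 -4.011
vertex -3.616 -0.702 -4.662
vertex -4.318 -1.451 -4.258
endloop
endfacet
facet normal 0.548 -0.111 -0.829
outer loop
vertex -3.616 -0.702 -4.662
vertex -2.697 -0.731 -4.051
vertex -3.236 -1.666 -4.282
endloop
endfacet
facet normal 0.971 0.065 0.231
outer loop
vertex -2.697 -0.731 -4.051
vertex -2.962 -0.429 -3.022
vertex -2.832 -1.498 -3.269
endloop
endfacet
facet normal -0.464 -0.579 0.671
outer loop
vertex -3.834 -1.943 -3.396
vertex -3.664 -1.178 -2.618
vertex -4.583 -1.149 -3.229
endloop
endfacet
facet normal -0.726 -0.688 0.015
outer loop
vertex -3.834 -1.943 -3.396
vertex -4.583 -1.149 -3.229
vertex -4.318 -1.451 -4.258
endloop
endfacet
facet normal -0.187 -0.895 -0.406
outer loop
vertex -3.834 -1.943 -3.396
vertex -4.318 -1.451 -4.258
vertex -3.236 -1.666 -4.282
endloop
endfacet
facet normal 0.407 -0.913 -0.011
outer loop
vertex -3.834 -1.943 -3.396
vertex -3.236 -1.666 -4.282
vertex -2.832 -1.498 -3.269
endloop
endfacet
facet normal 0.236 -0.718 0.655
outer loop
vertex -3.834 -1.943 -3.396
vertex -2.832 -1.498 -3.269
vertex -3.664 -1.178 -2.618
endloop
endfacet
facet normal -0.548 0.111 0.829
outer loop
vertex -4.583 -1.149 -3.229
vertex -3.664 -1.178 -2.618
vertex -4.044 -0.214 -2.998
endloop
endfacet
facet normal -0.971 -0.065 -0.231
outer loop
vertex -4.318 -1.451 -4.258
vertex -4.583 -1.149 -3.229
vertex -4.448 -0.382 -4.011
endloop
endfacet
facet normal -0.099 -0.399 -0.912
outer loop
vertex -3.236 -1.666 -4.282
vertex -4.318 -1.451 -4.258
vertex -3.616 -0.702 -4.662
endloop
endfacet
facet normal 0.861 -0.429 -0.272
outer loop
vertex -2.832 -1.498 -3.269
vertex -3.236 -1.666 -4.282
vertex -2.697 -0.731 -4.051
endloop
endfacet
facet normal 0.584 -0.115 0.803
outer loop
vertex -3.664 -1.178 -2.618
vertex -2.832 -1.498 -3.269
vertex -2.962 -0.429 -3.022
endloop
endfacet

endsolid


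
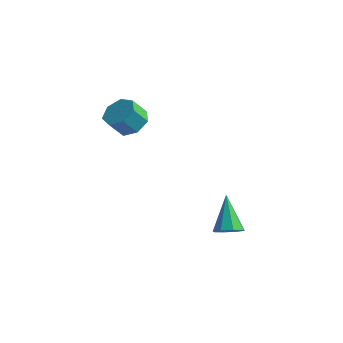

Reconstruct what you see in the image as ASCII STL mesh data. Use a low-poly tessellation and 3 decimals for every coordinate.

solid 
facet normal 0.388 -0.511 -0.767
outer loop
vertex 3.439 -1.022 -3.912
vertex 2.805 -1.13 -4.161
vertex 3.285 -0.641 -4.244
endloop
endfacet
facet normal 0.703 0.607 0.370
outer loop
vertex 3.439 -1.022 -3.912
vertex 3.285 -0.641 -4.244
vertex 2.075 -0.17 -2.719
endloop
endfacet
facet normal 0.388 -0.511 -0.767
outer loop
vertex 3.285 -0.641 -4.244
vertex 2.805 -1.13 -4.161
vertex 2.849 -0.547 -4.527
endloop
endfacet
facet normal 0.264 0.961 -0.087
outer loop
vertex 3.285 -0.641 -4.244
vertex 2.849 -0.547 -4.527
vertex 2.075 -0.17 -2.719
endloop
endfacet
facet normal 0.388 -0.511 -0.767
outer loop
vertex 2.849 -0.547 -4.527
vertex 2.805 -1.13 -4.161
vertex 2.387 -0.794 -4.596
endloop
endfacet
facet normal -0.401 0.847 -0.348
outer loop
vertex 2.849 -0.547 -4.527
vertex 2.387 -0.794 -4.596
vertex 2.075 -0.17 -2.719
endloop
endfacet
facet normal 0.388 -0.511 -0.767
outer loop
vertex 2.387 -0.794 -4.596
vertex 2.805 -1.13 -4.161
vertex 2.17 -1.238 -4.41
endloop
endfacet
facet normal -0.906 0.333 -0.261
outer loop
vertex 2.387 -0.794 -4.596
vertex 2.17 -1.238 -4.41
vertex 2.075 -0.17 -2.719
endloop
endfacet
facet normal 0.388 -0.511 -0.767
outer loop
vertex 2.17 -1.238 -4.41
vertex 2.805 -1.13 -4.161
vertex 2.325 -1.619 -4.078
endloop
endfacet
facet normal -0.952 -0.280 0.123
outer loop
vertex 2.17 -1.238 -4.41
vertex 2.325 -1.619 -4.078
vertex 2.075 -0.17 -2.719
endloop
endfacet
facet normal 0.388 -0.511 -0.767
outer loop
vertex 2.325 -1.619 -4.078
vertex 2.805 -1.13 -4.161
vertex 2.761 -1.713 -3.795
endloop
endfacet
facet normal -0.513 -0.633 0.580
outer loop
vertex 2.325 -1.619 -4.078
vertex 2.761 -1.713 -3.795
vertex 2.075 -0.17 -2.719
endloop
endfacet
facet normal 0.388 -0.511 -0.767
outer loop
vertex 2.761 -1.713 -3.795
vertex 2.805 -1.13 -4.161
vertex 3.222 -1.466 -3.726
endloop
endfacet
facet normal 0.152 -0.519 0.841
outer loop
vertex 2.761 -1.713 -3.795
vertex 3.222 -1.466 -3.726
vertex 2.075 -0.17 -2.719
endloop
endfacet
facet normal 0.388 -0.511 -0.767
outer loop
vertex 3.222 -1.466 -3.726
vertex 2.805 -1.13 -4.161
vertex 3.439 -1.022 -3.912
endloop
endfacet
facet normal 0.657 -0.005 0.754
outer loop
vertex 3.222 -1.466 -3.726
vertex 3.439 -1.022 -3.912
vertex 2.075 -0.17 -2.719
endloop
endfacet
facet normal 0.312 0.525 -0.792
outer loop
vertex -2.167 0.199 0.819
vertex -2.512 -0.37 0.306
vertex -2.859 0.324 0.629
endloop
endfacet
facet normal -0.001 0.834 0.552
outer loop
vertex -2.167 0.199 0.819
vertex -2.859 0.324 0.629
vertex -2.502 -0.362 1.667
endloop
endfacet
facet normal -0.000 0.834 0.551
outer loop
vertex -2.502 -0.362 1.667
vertex -2.859 0.324 0.629
vertex -3.194 -0.236 1.476
endloop
endfacet
facet normal -0.314 -0.524 0.792
outer loop
vertex -2.502 -0.362 1.667
vertex -3.194 -0.236 1.476
vertex -2.848 -0.93 1.154
endloop
endfacet
facet normal 0.314 0.525 -0.791
outer loop
vertex -2.859 0.324 0.629
vertex -2.512 -0.37 0.306
vertex -3.29 -0.072 0.195
endloop
endfacet
facet normal -0.742 0.655 0.140
outer loop
vertex -2.859 0.324 0.629
vertex -3.29 -0.072 0.195
vertex -3.194 -0.236 1.476
endloop
endfacet
facet normal -0.743 0.655 0.139
outer loop
vertex -3.194 -0.236 1.476
vertex -3.29 -0.072 0.195
vertex -3.625 -0.633 1.043
endloop
endfacet
facet normal -0.313 -0.524 0.792
outer loop
vertex -3.194 -0.236 1.476
vertex -3.625 -0.633 1.043
vertex -2.848 -0.93 1.154
endloop
endfacet
facet normal 0.313 0.523 -0.793
outer loop
vertex -3.29 -0.072 0.195
vertex -2.512 -0.37 0.306
vertex -3.136 -0.693 -0.154
endloop
endfacet
facet normal -0.926 -0.018 -0.377
outer loop
vertex -3.29 -0.072 0.195
vertex -3.136 -0.693 -0.154
vertex -3.625 -0.633 1.043
endloop
endfacet
facet normal -0.926 -0.017 -0.377
outer loop
vertex -3.625 -0.633 1.043
vertex -3.136 -0.693 -0.154
vertex -3.471 -1.254 0.693
endloop
endfacet
facet normal -0.313 -0.524 0.792
outer loop
vertex -3.625 -0.633 1.043
vertex -3.471 -1.254 0.693
vertex -2.848 -0.93 1.154
endloop
endfacet
facet normal 0.313 0.524 -0.792
outer loop
vertex -3.136 -0.693 -0.154
vertex -2.512 -0.37 0.306
vertex -2.512 -1.07 -0.157
endloop
endfacet
facet normal -0.412 -0.676 -0.611
outer loop
vertex -3.136 -0.693 -0.154
vertex -2.512 -1.07 -0.157
vertex -3.471 -1.254 0.693
endloop
endfacet
facet normal -0.412 -0.676 -0.611
outer loop
vertex -3.471 -1.254 0.693
vertex -2.512 -1.07 -0.157
vertex -2.847 -1.631 0.69
endloop
endfacet
facet normal -0.313 -0.525 0.792
outer loop
vertex -3.471 -1.254 0.693
vertex -2.847 -1.631 0.69
vertex -2.848 -0.93 1.154
endloop
endfacet
facet normal 0.314 0.524 -0.792
outer loop
vertex -2.512 -1.07 -0.157
vertex -2.512 -0.37 0.306
vertex -1.889 -0.92 0.189
endloop
endfacet
facet normal 0.412 -0.826 -0.384
outer loop
vertex -2.512 -1.07 -0.157
vertex -1.889 -0.92 0.189
vertex -2.847 -1.631 0.69
endloop
endfacet
facet normal 0.412 -0.826 -0.384
outer loop
vertex -2.847 -1.631 0.69
vertex -1.889 -0.92 0.189
vertex -2.224 -1.481 1.036
endloop
endfacet
facet normal -0.313 -0.524 0.792
outer loop
vertex -2.847 -1.631 0.69
vertex -2.224 -1.481 1.036
vertex -2.848 -0.93 1.154
endloop
endfacet
facet normal 0.314 0.524 -0.792
outer loop
vertex -1.889 -0.92 0.189
vertex -2.512 -0.37 0.306
vertex -1.735 -0.355 0.624
endloop
endfacet
facet normal 0.926 -0.354 0.132
outer loop
vertex -1.889 -0.92 0.189
vertex -1.735 -0.355 0.624
vertex -2.224 -1.481 1.036
endloop
endfacet
facet normal 0.926 -0.354 0.132
outer loop
vertex -2.224 -1.481 1.036
vertex -1.735 -0.355 0.624
vertex -2.07 -0.916 1.471
endloop
endfacet
facet normal -0.313 -0.524 0.792
outer loop
vertex -2.224 -1.481 1.036
vertex -2.07 -0.916 1.471
vertex -2.848 -0.93 1.154
endloop
endfacet
facet normal 0.314 0.524 -0.792
outer loop
vertex -1.735 -0.355 0.624
vertex -2.512 -0.37 0.306
vertex -2.167 0.199 0.819
endloop
endfacet
facet normal 0.742 0.385 0.549
outer loop
vertex -1.735 -0.355 0.624
vertex -2.167 0.199 0.819
vertex -2.07 -0.916 1.471
endloop
endfacet
facet normal 0.743 0.385 0.548
outer loop
vertex -2.07 -0.916 1.471
vertex -2.167 0.199 0.819
vertex -2.502 -0.362 1.667
endloop
endfacet
facet normal -0.313 -0.524 0.792
outer loop
vertex -2.07 -0.916 1.471
vertex -2.502 -0.362 1.667
vertex -2.848 -0.93 1.154
endloop
endfacet

endsolid


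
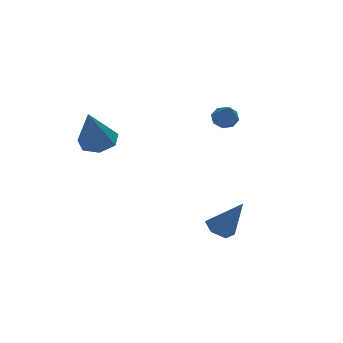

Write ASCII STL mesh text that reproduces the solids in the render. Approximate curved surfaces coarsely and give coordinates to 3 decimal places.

solid 
facet normal -0.428 0.279 -0.860
outer loop
vertex 2.464 -0.858 -2.64
vertex 1.956 -0.623 -2.311
vertex 2.465 -0.24 -2.44
endloop
endfacet
facet normal 0.992 0.036 -0.117
outer loop
vertex 2.464 -0.858 -2.64
vertex 2.465 -0.24 -2.44
vertex 2.684 -1.097 -0.849
endloop
endfacet
facet normal -0.428 0.280 -0.859
outer loop
vertex 2.465 -0.24 -2.44
vertex 1.956 -0.623 -2.311
vertex 1.957 -0.005 -2.11
endloop
endfacet
facet normal 0.564 0.757 0.330
outer loop
vertex 2.465 -0.24 -2.44
vertex 1.957 -0.005 -2.11
vertex 2.684 -1.097 -0.849
endloop
endfacet
facet normal -0.428 0.280 -0.859
outer loop
vertex 1.957 -0.005 -2.11
vertex 1.956 -0.623 -2.311
vertex 1.448 -0.387 -1.981
endloop
endfacet
facet normal -0.293 0.633 0.717
outer loop
vertex 1.957 -0.005 -2.11
vertex 1.448 -0.387 -1.981
vertex 2.684 -1.097 -0.849
endloop
endfacet
facet normal -0.429 0.278 -0.859
outer loop
vertex 1.448 -0.387 -1.981
vertex 1.956 -0.623 -2.311
vertex 1.447 -1.006 -2.181
endloop
endfacet
facet normal -0.723 -0.211 0.657
outer loop
vertex 1.448 -0.387 -1.981
vertex 1.447 -1.006 -2.181
vertex 2.684 -1.097 -0.849
endloop
endfacet
facet normal -0.429 0.279 -0.859
outer loop
vertex 1.447 -1.006 -2.181
vertex 1.956 -0.623 -2.311
vertex 1.955 -1.241 -2.511
endloop
endfacet
facet normal -0.295 -0.932 0.210
outer loop
vertex 1.447 -1.006 -2.181
vertex 1.955 -1.241 -2.511
vertex 2.684 -1.097 -0.849
endloop
endfacet
facet normal -0.428 0.279 -0.860
outer loop
vertex 1.955 -1.241 -2.511
vertex 1.956 -0.623 -2.311
vertex 2.464 -0.858 -2.64
endloop
endfacet
facet normal 0.563 -0.807 -0.177
outer loop
vertex 1.955 -1.241 -2.511
vertex 2.464 -0.858 -2.64
vertex 2.684 -1.097 -0.849
endloop
endfacet
facet normal 0.275 0.244 -0.930
outer loop
vertex -0.721 3.34 1.211
vertex -1.509 3.413 0.997
vertex -1.005 3.987 1.297
endloop
endfacet
facet normal 0.715 0.226 0.661
outer loop
vertex -0.721 3.34 1.211
vertex -1.005 3.987 1.297
vertex -2.031 2.947 2.763
endloop
endfacet
facet normal 0.275 0.245 -0.930
outer loop
vertex -1.005 3.987 1.297
vertex -1.509 3.413 0.997
vertex -1.669 4.201 1.157
endloop
endfacet
facet normal 0.116 0.770 0.627
outer loop
vertex -1.005 3.987 1.297
vertex -1.669 4.201 1.157
vertex -2.031 2.947 2.763
endloop
endfacet
facet normal 0.275 0.245 -0.930
outer loop
vertex -1.669 4.201 1.157
vertex -1.509 3.413 0.997
vertex -2.212 3.822 0.897
endloop
endfacet
facet normal -0.645 0.666 0.375
outer loop
vertex -1.669 4.201 1.157
vertex -2.212 3.822 0.897
vertex -2.031 2.947 2.763
endloop
endfacet
facet normal 0.276 0.246 -0.929
outer loop
vertex -2.212 3.822 0.897
vertex -1.509 3.413 0.997
vertex -2.225 3.135 0.711
endloop
endfacet
facet normal -0.996 -0.006 0.094
outer loop
vertex -2.212 3.822 0.897
vertex -2.225 3.135 0.711
vertex -2.031 2.947 2.763
endloop
endfacet
facet normal 0.276 0.246 -0.929
outer loop
vertex -2.225 3.135 0.711
vertex -1.509 3.413 0.997
vertex -1.699 2.658 0.741
endloop
endfacet
facet normal -0.672 -0.741 -0.004
outer loop
vertex -2.225 3.135 0.711
vertex -1.699 2.658 0.741
vertex -2.031 2.947 2.763
endloop
endfacet
facet normal 0.275 0.246 -0.930
outer loop
vertex -1.699 2.658 0.741
vertex -1.509 3.413 0.997
vertex -1.029 2.749 0.963
endloop
endfacet
facet normal 0.083 -0.985 0.154
outer loop
vertex -1.699 2.658 0.741
vertex -1.029 2.749 0.963
vertex -2.031 2.947 2.763
endloop
endfacet
facet normal 0.275 0.247 -0.929
outer loop
vertex -1.029 2.749 0.963
vertex -1.509 3.413 0.997
vertex -0.721 3.34 1.211
endloop
endfacet
facet normal 0.700 -0.554 0.451
outer loop
vertex -1.029 2.749 0.963
vertex -0.721 3.34 1.211
vertex -2.031 2.947 2.763
endloop
endfacet
facet normal 0.161 0.685 -0.710
outer loop
vertex 3.885 3.539 1.76
vertex 3.638 3.206 1.383
vertex 3.463 3.608 1.731
endloop
endfacet
facet normal 0.018 0.481 0.876
outer loop
vertex 3.885 3.539 1.76
vertex 3.463 3.608 1.731
vertex 3.362 2.034 2.597
endloop
endfacet
facet normal 0.162 0.685 -0.710
outer loop
vertex 3.463 3.608 1.731
vertex 3.638 3.206 1.383
vertex 3.144 3.442 1.498
endloop
endfacet
facet normal -0.667 0.392 0.634
outer loop
vertex 3.463 3.608 1.731
vertex 3.144 3.442 1.498
vertex 3.362 2.034 2.597
endloop
endfacet
facet normal 0.162 0.685 -0.710
outer loop
vertex 3.144 3.442 1.498
vertex 3.638 3.206 1.383
vertex 3.114 3.138 1.198
endloop
endfacet
facet normal -0.989 -0.042 0.142
outer loop
vertex 3.144 3.442 1.498
vertex 3.114 3.138 1.198
vertex 3.362 2.034 2.597
endloop
endfacet
facet normal 0.161 0.686 -0.709
outer loop
vertex 3.114 3.138 1.198
vertex 3.638 3.206 1.383
vertex 3.392 2.874 1.006
endloop
endfacet
facet normal -0.759 -0.570 -0.315
outer loop
vertex 3.114 3.138 1.198
vertex 3.392 2.874 1.006
vertex 3.362 2.034 2.597
endloop
endfacet
facet normal 0.162 0.686 -0.710
outer loop
vertex 3.392 2.874 1.006
vertex 3.638 3.206 1.383
vertex 3.814 2.804 1.035
endloop
endfacet
facet normal -0.114 -0.878 -0.466
outer loop
vertex 3.392 2.874 1.006
vertex 3.814 2.804 1.035
vertex 3.362 2.034 2.597
endloop
endfacet
facet normal 0.162 0.685 -0.710
outer loop
vertex 3.814 2.804 1.035
vertex 3.638 3.206 1.383
vertex 4.133 2.97 1.268
endloop
endfacet
facet normal 0.573 -0.789 -0.223
outer loop
vertex 3.814 2.804 1.035
vertex 4.133 2.97 1.268
vertex 3.362 2.034 2.597
endloop
endfacet
facet normal 0.162 0.685 -0.710
outer loop
vertex 4.133 2.97 1.268
vertex 3.638 3.206 1.383
vertex 4.162 3.274 1.568
endloop
endfacet
facet normal 0.896 -0.353 0.271
outer loop
vertex 4.133 2.97 1.268
vertex 4.162 3.274 1.568
vertex 3.362 2.034 2.597
endloop
endfacet
facet normal 0.162 0.684 -0.711
outer loop
vertex 4.162 3.274 1.568
vertex 3.638 3.206 1.383
vertex 3.885 3.539 1.76
endloop
endfacet
facet normal 0.667 0.172 0.725
outer loop
vertex 4.162 3.274 1.568
vertex 3.885 3.539 1.76
vertex 3.362 2.034 2.597
endloop
endfacet

endsolid


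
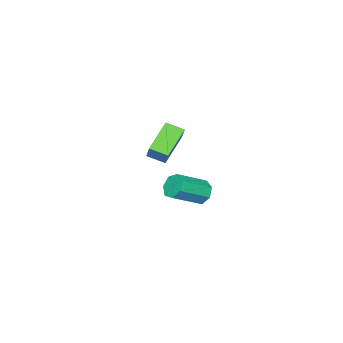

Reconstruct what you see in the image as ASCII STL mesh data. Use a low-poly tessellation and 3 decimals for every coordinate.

solid 
facet normal -0.354 -0.488 -0.798
outer loop
vertex -0.289 1.757 3.987
vertex -0.694 2.597 3.653
vertex 1.309 2.151 3.037
endloop
endfacet
facet normal 0.409 -0.848 0.337
outer loop
vertex 1.694 2.683 3.907
vertex -0.289 1.757 3.987
vertex 1.309 2.151 3.037
endloop
endfacet
facet normal -0.354 -0.488 -0.798
outer loop
vertex 1.309 2.151 3.037
vertex -0.694 2.597 3.653
vertex 0.903 2.991 2.704
endloop
endfacet
facet normal 0.841 0.208 -0.500
outer loop
vertex 0.903 2.991 2.704
vertex 1.694 2.683 3.907
vertex 1.309 2.151 3.037
endloop
endfacet
facet normal -0.841 -0.207 0.499
outer loop
vertex -0.289 1.757 3.987
vertex -0.309 3.129 4.523
vertex -0.694 2.597 3.653
endloop
endfacet
facet normal 0.409 -0.848 0.337
outer loop
vertex 0.097 2.289 4.856
vertex -0.289 1.757 3.987
vertex 1.694 2.683 3.907
endloop
endfacet
facet normal -0.840 -0.208 0.501
outer loop
vertex 0.097 2.289 4.856
vertex -0.309 3.129 4.523
vertex -0.289 1.757 3.987
endloop
endfacet
facet normal -0.409 0.848 -0.337
outer loop
vertex -0.694 2.597 3.653
vertex -0.309 3.129 4.523
vertex 0.903 2.991 2.704
endloop
endfacet
facet normal 0.841 0.207 -0.500
outer loop
vertex 1.289 3.523 3.573
vertex 1.694 2.683 3.907
vertex 0.903 2.991 2.704
endloop
endfacet
facet normal -0.409 0.848 -0.337
outer loop
vertex 0.903 2.991 2.704
vertex -0.309 3.129 4.523
vertex 1.289 3.523 3.573
endloop
endfacet
facet normal 0.354 0.488 0.798
outer loop
vertex 1.289 3.523 3.573
vertex 0.097 2.289 4.856
vertex 1.694 2.683 3.907
endloop
endfacet
facet normal 0.354 0.488 0.798
outer loop
vertex -0.309 3.129 4.523
vertex 0.097 2.289 4.856
vertex 1.289 3.523 3.573
endloop
endfacet
facet normal -0.813 0.317 -0.488
outer loop
vertex -4.064 0.466 -3.365
vertex -4.369 0.718 -2.693
vertex -3.916 1.105 -3.197
endloop
endfacet
facet normal 0.539 0.095 -0.837
outer loop
vertex -4.064 0.466 -3.365
vertex -3.916 1.105 -3.197
vertex -2.486 -0.15 -2.419
endloop
endfacet
facet normal 0.539 0.095 -0.837
outer loop
vertex -2.486 -0.15 -2.419
vertex -3.916 1.105 -3.197
vertex -2.338 0.488 -2.251
endloop
endfacet
facet normal 0.813 -0.317 0.488
outer loop
vertex -2.486 -0.15 -2.419
vertex -2.338 0.488 -2.251
vertex -2.791 0.102 -1.747
endloop
endfacet
facet normal -0.813 0.317 -0.487
outer loop
vertex -3.916 1.105 -3.197
vertex -4.369 0.718 -2.693
vertex -4.109 1.452 -2.649
endloop
endfacet
facet normal 0.507 0.798 -0.326
outer loop
vertex -3.916 1.105 -3.197
vertex -4.109 1.452 -2.649
vertex -2.338 0.488 -2.251
endloop
endfacet
facet normal 0.507 0.797 -0.327
outer loop
vertex -2.338 0.488 -2.251
vertex -4.109 1.452 -2.649
vertex -2.531 0.836 -1.703
endloop
endfacet
facet normal 0.813 -0.317 0.488
outer loop
vertex -2.338 0.488 -2.251
vertex -2.531 0.836 -1.703
vertex -2.791 0.102 -1.747
endloop
endfacet
facet normal -0.814 0.317 -0.487
outer loop
vertex -4.109 1.452 -2.649
vertex -4.369 0.718 -2.693
vertex -4.497 1.247 -2.134
endloop
endfacet
facet normal 0.094 0.899 0.428
outer loop
vertex -4.109 1.452 -2.649
vertex -4.497 1.247 -2.134
vertex -2.531 0.836 -1.703
endloop
endfacet
facet normal 0.094 0.899 0.429
outer loop
vertex -2.531 0.836 -1.703
vertex -4.497 1.247 -2.134
vertex -2.92 0.631 -1.188
endloop
endfacet
facet normal 0.813 -0.317 0.488
outer loop
vertex -2.531 0.836 -1.703
vertex -2.92 0.631 -1.188
vertex -2.791 0.102 -1.747
endloop
endfacet
facet normal -0.813 0.318 -0.487
outer loop
vertex -4.497 1.247 -2.134
vertex -4.369 0.718 -2.693
vertex -4.789 0.644 -2.04
endloop
endfacet
facet normal -0.391 0.324 0.862
outer loop
vertex -4.497 1.247 -2.134
vertex -4.789 0.644 -2.04
vertex -2.92 0.631 -1.188
endloop
endfacet
facet normal -0.391 0.323 0.862
outer loop
vertex -2.92 0.631 -1.188
vertex -4.789 0.644 -2.04
vertex -3.212 0.027 -1.094
endloop
endfacet
facet normal 0.813 -0.317 0.488
outer loop
vertex -2.92 0.631 -1.188
vertex -3.212 0.027 -1.094
vertex -2.791 0.102 -1.747
endloop
endfacet
facet normal -0.813 0.318 -0.487
outer loop
vertex -4.789 0.644 -2.04
vertex -4.369 0.718 -2.693
vertex -4.765 0.096 -2.438
endloop
endfacet
facet normal -0.581 -0.495 0.646
outer loop
vertex -4.789 0.644 -2.04
vertex -4.765 0.096 -2.438
vertex -3.212 0.027 -1.094
endloop
endfacet
facet normal -0.581 -0.496 0.645
outer loop
vertex -3.212 0.027 -1.094
vertex -4.765 0.096 -2.438
vertex -3.187 -0.52 -1.492
endloop
endfacet
facet normal 0.813 -0.318 0.488
outer loop
vertex -3.212 0.027 -1.094
vertex -3.187 -0.52 -1.492
vertex -2.791 0.102 -1.747
endloop
endfacet
facet normal -0.813 0.318 -0.488
outer loop
vertex -4.765 0.096 -2.438
vertex -4.369 0.718 -2.693
vertex -4.442 0.017 -3.028
endloop
endfacet
facet normal -0.333 -0.941 -0.057
outer loop
vertex -4.765 0.096 -2.438
vertex -4.442 0.017 -3.028
vertex -3.187 -0.52 -1.492
endloop
endfacet
facet normal -0.333 -0.941 -0.057
outer loop
vertex -3.187 -0.52 -1.492
vertex -4.442 0.017 -3.028
vertex -2.864 -0.599 -2.081
endloop
endfacet
facet normal 0.813 -0.317 0.488
outer loop
vertex -3.187 -0.52 -1.492
vertex -2.864 -0.599 -2.081
vertex -2.791 0.102 -1.747
endloop
endfacet
facet normal -0.813 0.318 -0.488
outer loop
vertex -4.442 0.017 -3.028
vertex -4.369 0.718 -2.693
vertex -4.064 0.466 -3.365
endloop
endfacet
facet normal 0.166 -0.677 -0.717
outer loop
vertex -4.442 0.017 -3.028
vertex -4.064 0.466 -3.365
vertex -2.864 -0.599 -2.081
endloop
endfacet
facet normal 0.165 -0.678 -0.716
outer loop
vertex -2.864 -0.599 -2.081
vertex -4.064 0.466 -3.365
vertex -2.486 -0.15 -2.419
endloop
endfacet
facet normal 0.813 -0.317 0.488
outer loop
vertex -2.864 -0.599 -2.081
vertex -2.486 -0.15 -2.419
vertex -2.791 0.102 -1.747
endloop
endfacet

endsolid


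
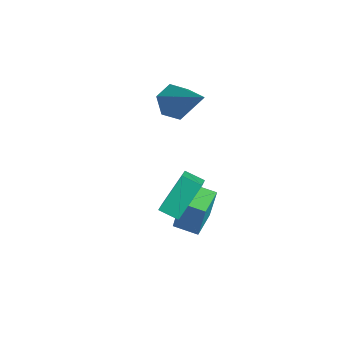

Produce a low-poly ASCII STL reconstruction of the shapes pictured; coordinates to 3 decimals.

solid 
facet normal -0.712 0.440 -0.547
outer loop
vertex -1.283 -1.854 -0.794
vertex -0.734 -1.34 -1.095
vertex -0.98 -2.91 -2.038
endloop
endfacet
facet normal -0.678 -0.634 0.373
outer loop
vertex -0.026 -3.5 -1.305
vertex -1.283 -1.854 -0.794
vertex -0.98 -2.91 -2.038
endloop
endfacet
facet normal -0.713 0.440 -0.547
outer loop
vertex -0.98 -2.91 -2.038
vertex -0.734 -1.34 -1.095
vertex -0.431 -2.396 -2.34
endloop
endfacet
facet normal 0.183 -0.636 -0.750
outer loop
vertex -0.431 -2.396 -2.34
vertex -0.026 -3.5 -1.305
vertex -0.98 -2.91 -2.038
endloop
endfacet
facet normal -0.183 0.635 0.750
outer loop
vertex -1.283 -1.854 -0.794
vertex 0.22 -1.93 -0.362
vertex -0.734 -1.34 -1.095
endloop
endfacet
facet normal -0.678 -0.634 0.372
outer loop
vertex -0.329 -2.444 -0.06
vertex -1.283 -1.854 -0.794
vertex -0.026 -3.5 -1.305
endloop
endfacet
facet normal -0.183 0.636 0.750
outer loop
vertex -0.329 -2.444 -0.06
vertex 0.22 -1.93 -0.362
vertex -1.283 -1.854 -0.794
endloop
endfacet
facet normal 0.678 0.634 -0.372
outer loop
vertex -0.734 -1.34 -1.095
vertex 0.22 -1.93 -0.362
vertex -0.431 -2.396 -2.34
endloop
endfacet
facet normal 0.184 -0.636 -0.750
outer loop
vertex 0.523 -2.986 -1.606
vertex -0.026 -3.5 -1.305
vertex -0.431 -2.396 -2.34
endloop
endfacet
facet normal 0.678 0.633 -0.372
outer loop
vertex -0.431 -2.396 -2.34
vertex 0.22 -1.93 -0.362
vertex 0.523 -2.986 -1.606
endloop
endfacet
facet normal 0.712 -0.440 0.547
outer loop
vertex 0.523 -2.986 -1.606
vertex -0.329 -2.444 -0.06
vertex -0.026 -3.5 -1.305
endloop
endfacet
facet normal 0.712 -0.440 0.547
outer loop
vertex 0.22 -1.93 -0.362
vertex -0.329 -2.444 -0.06
vertex 0.523 -2.986 -1.606
endloop
endfacet
facet normal -0.707 -0.681 0.192
outer loop
vertex -1.327 -2.026 -2.627
vertex -2.172 -1.134 -2.573
vertex -1.588 -2.181 -4.137
endloop
endfacet
facet normal 0.687 -0.725 -0.044
outer loop
vertex -0.888 -1.506 -4.327
vertex -1.327 -2.026 -2.627
vertex -1.588 -2.181 -4.137
endloop
endfacet
facet normal -0.707 -0.681 0.192
outer loop
vertex -1.588 -2.181 -4.137
vertex -2.172 -1.134 -2.573
vertex -2.433 -1.289 -4.083
endloop
endfacet
facet normal -0.169 -0.101 -0.980
outer loop
vertex -2.433 -1.289 -4.083
vertex -0.888 -1.506 -4.327
vertex -1.588 -2.181 -4.137
endloop
endfacet
facet normal 0.169 0.101 0.980
outer loop
vertex -1.327 -2.026 -2.627
vertex -1.472 -0.459 -2.763
vertex -2.172 -1.134 -2.573
endloop
endfacet
facet normal 0.687 -0.725 -0.044
outer loop
vertex -0.627 -1.351 -2.817
vertex -1.327 -2.026 -2.627
vertex -0.888 -1.506 -4.327
endloop
endfacet
facet normal 0.169 0.101 0.980
outer loop
vertex -0.627 -1.351 -2.817
vertex -1.472 -0.459 -2.763
vertex -1.327 -2.026 -2.627
endloop
endfacet
facet normal -0.687 0.725 0.044
outer loop
vertex -2.172 -1.134 -2.573
vertex -1.472 -0.459 -2.763
vertex -2.433 -1.289 -4.083
endloop
endfacet
facet normal -0.169 -0.101 -0.980
outer loop
vertex -1.733 -0.614 -4.273
vertex -0.888 -1.506 -4.327
vertex -2.433 -1.289 -4.083
endloop
endfacet
facet normal -0.687 0.725 0.044
outer loop
vertex -2.433 -1.289 -4.083
vertex -1.472 -0.459 -2.763
vertex -1.733 -0.614 -4.273
endloop
endfacet
facet normal 0.707 0.681 -0.192
outer loop
vertex -1.733 -0.614 -4.273
vertex -0.627 -1.351 -2.817
vertex -0.888 -1.506 -4.327
endloop
endfacet
facet normal 0.707 0.681 -0.192
outer loop
vertex -1.472 -0.459 -2.763
vertex -0.627 -1.351 -2.817
vertex -1.733 -0.614 -4.273
endloop
endfacet
facet normal -0.763 -0.176 -0.621
outer loop
vertex -3.811 -0.797 -0.248
vertex -4.327 -0.759 0.375
vertex -4.144 -0.088 -0.04
endloop
endfacet
facet normal 0.711 0.484 -0.510
outer loop
vertex -3.811 -0.797 -0.248
vertex -4.144 -0.088 -0.04
vertex -2.693 -0.381 1.705
endloop
endfacet
facet normal -0.763 -0.176 -0.621
outer loop
vertex -4.144 -0.088 -0.04
vertex -4.327 -0.759 0.375
vertex -4.66 -0.05 0.583
endloop
endfacet
facet normal 0.136 0.989 0.053
outer loop
vertex -4.144 -0.088 -0.04
vertex -4.66 -0.05 0.583
vertex -2.693 -0.381 1.705
endloop
endfacet
facet normal -0.763 -0.176 -0.621
outer loop
vertex -4.66 -0.05 0.583
vertex -4.327 -0.759 0.375
vertex -4.843 -0.721 0.998
endloop
endfacet
facet normal -0.337 0.560 0.757
outer loop
vertex -4.66 -0.05 0.583
vertex -4.843 -0.721 0.998
vertex -2.693 -0.381 1.705
endloop
endfacet
facet normal -0.763 -0.177 -0.621
outer loop
vertex -4.843 -0.721 0.998
vertex -4.327 -0.759 0.375
vertex -4.51 -1.43 0.791
endloop
endfacet
facet normal -0.236 -0.373 0.897
outer loop
vertex -4.843 -0.721 0.998
vertex -4.51 -1.43 0.791
vertex -2.693 -0.381 1.705
endloop
endfacet
facet normal -0.764 -0.177 -0.621
outer loop
vertex -4.51 -1.43 0.791
vertex -4.327 -0.759 0.375
vertex -3.994 -1.468 0.167
endloop
endfacet
facet normal 0.339 -0.879 0.334
outer loop
vertex -4.51 -1.43 0.791
vertex -3.994 -1.468 0.167
vertex -2.693 -0.381 1.705
endloop
endfacet
facet normal -0.763 -0.176 -0.621
outer loop
vertex -3.994 -1.468 0.167
vertex -4.327 -0.759 0.375
vertex -3.811 -0.797 -0.248
endloop
endfacet
facet normal 0.813 -0.450 -0.369
outer loop
vertex -3.994 -1.468 0.167
vertex -3.811 -0.797 -0.248
vertex -2.693 -0.381 1.705
endloop
endfacet

endsolid


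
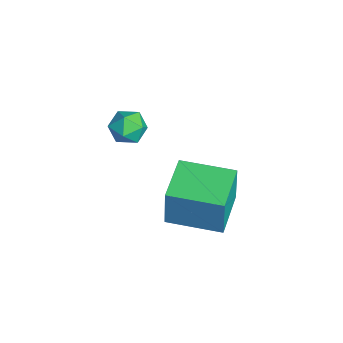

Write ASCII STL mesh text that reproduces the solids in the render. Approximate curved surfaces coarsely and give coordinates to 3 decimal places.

solid 
facet normal 0.099 0.928 0.358
outer loop
vertex 2.162 -1.047 1.884
vertex 1.886 -1.275 2.551
vertex 2.631 -1.304 2.42
endloop
endfacet
facet normal 0.593 0.793 -0.138
outer loop
vertex 2.162 -1.047 1.884
vertex 2.631 -1.304 2.42
vertex 2.734 -1.507 1.697
endloop
endfacet
facet normal 0.254 0.619 -0.743
outer loop
vertex 2.162 -1.047 1.884
vertex 2.734 -1.507 1.697
vertex 2.052 -1.604 1.383
endloop
endfacet
facet normal -0.448 0.645 -0.619
outer loop
vertex 2.162 -1.047 1.884
vertex 2.052 -1.604 1.383
vertex 1.528 -1.461 1.911
endloop
endfacet
facet normal -0.544 0.837 0.061
outer loop
vertex 2.162 -1.047 1.884
vertex 1.528 -1.461 1.911
vertex 1.886 -1.275 2.551
endloop
endfacet
facet normal 0.971 0.228 0.074
outer loop
vertex 2.734 -1.507 1.697
vertex 2.631 -1.304 2.42
vertex 2.812 -2.019 2.249
endloop
endfacet
facet normal 0.172 0.445 0.879
outer loop
vertex 2.631 -1.304 2.42
vertex 1.886 -1.275 2.551
vertex 2.288 -1.876 2.777
endloop
endfacet
facet normal -0.867 0.298 0.399
outer loop
vertex 1.886 -1.275 2.551
vertex 1.528 -1.461 1.911
vertex 1.606 -1.973 2.463
endloop
endfacet
facet normal -0.711 -0.012 -0.703
outer loop
vertex 1.528 -1.461 1.911
vertex 2.052 -1.604 1.383
vertex 1.709 -2.176 1.74
endloop
endfacet
facet normal 0.424 -0.056 -0.904
outer loop
vertex 2.052 -1.604 1.383
vertex 2.734 -1.507 1.697
vertex 2.454 -2.205 1.609
endloop
endfacet
facet normal 0.448 -0.645 0.619
outer loop
vertex 2.178 -2.433 2.276
vertex 2.812 -2.019 2.249
vertex 2.288 -1.876 2.777
endloop
endfacet
facet normal -0.254 -0.619 0.743
outer loop
vertex 2.178 -2.433 2.276
vertex 2.288 -1.876 2.777
vertex 1.606 -1.973 2.463
endloop
endfacet
facet normal -0.593 -0.793 0.138
outer loop
vertex 2.178 -2.433 2.276
vertex 1.606 -1.973 2.463
vertex 1.709 -2.176 1.74
endloop
endfacet
facet normal -0.099 -0.928 -0.358
outer loop
vertex 2.178 -2.433 2.276
vertex 1.709 -2.176 1.74
vertex 2.454 -2.205 1.609
endloop
endfacet
facet normal 0.544 -0.837 -0.061
outer loop
vertex 2.178 -2.433 2.276
vertex 2.454 -2.205 1.609
vertex 2.812 -2.019 2.249
endloop
endfacet
facet normal 0.711 0.012 0.703
outer loop
vertex 2.288 -1.876 2.777
vertex 2.812 -2.019 2.249
vertex 2.631 -1.304 2.42
endloop
endfacet
facet normal -0.424 0.056 0.904
outer loop
vertex 1.606 -1.973 2.463
vertex 2.288 -1.876 2.777
vertex 1.886 -1.275 2.551
endloop
endfacet
facet normal -0.971 -0.228 -0.074
outer loop
vertex 1.709 -2.176 1.74
vertex 1.606 -1.973 2.463
vertex 1.528 -1.461 1.911
endloop
endfacet
facet normal -0.172 -0.445 -0.879
outer loop
vertex 2.454 -2.205 1.609
vertex 1.709 -2.176 1.74
vertex 2.052 -1.604 1.383
endloop
endfacet
facet normal 0.867 -0.298 -0.399
outer loop
vertex 2.812 -2.019 2.249
vertex 2.454 -2.205 1.609
vertex 2.734 -1.507 1.697
endloop
endfacet
facet normal -0.893 0.447 0.050
outer loop
vertex 1.341 0.229 -1.172
vertex 2.292 2.134 -1.225
vertex 1.245 0.229 -2.899
endloop
endfacet
facet normal -0.447 -0.894 0.025
outer loop
vertex 2.968 -0.634 -2.995
vertex 1.341 0.229 -1.172
vertex 1.245 0.229 -2.899
endloop
endfacet
facet normal -0.893 0.447 0.050
outer loop
vertex 1.245 0.229 -2.899
vertex 2.292 2.134 -1.225
vertex 2.195 2.134 -2.952
endloop
endfacet
facet normal -0.056 -0.000 -0.998
outer loop
vertex 2.195 2.134 -2.952
vertex 2.968 -0.634 -2.995
vertex 1.245 0.229 -2.899
endloop
endfacet
facet normal 0.056 0.000 0.998
outer loop
vertex 1.341 0.229 -1.172
vertex 4.015 1.271 -1.321
vertex 2.292 2.134 -1.225
endloop
endfacet
facet normal -0.446 -0.894 0.025
outer loop
vertex 3.065 -0.634 -1.268
vertex 1.341 0.229 -1.172
vertex 2.968 -0.634 -2.995
endloop
endfacet
facet normal 0.056 0.000 0.998
outer loop
vertex 3.065 -0.634 -1.268
vertex 4.015 1.271 -1.321
vertex 1.341 0.229 -1.172
endloop
endfacet
facet normal 0.447 0.894 -0.025
outer loop
vertex 2.292 2.134 -1.225
vertex 4.015 1.271 -1.321
vertex 2.195 2.134 -2.952
endloop
endfacet
facet normal -0.056 -0.000 -0.998
outer loop
vertex 3.919 1.271 -3.048
vertex 2.968 -0.634 -2.995
vertex 2.195 2.134 -2.952
endloop
endfacet
facet normal 0.446 0.894 -0.025
outer loop
vertex 2.195 2.134 -2.952
vertex 4.015 1.271 -1.321
vertex 3.919 1.271 -3.048
endloop
endfacet
facet normal 0.893 -0.447 -0.050
outer loop
vertex 3.919 1.271 -3.048
vertex 3.065 -0.634 -1.268
vertex 2.968 -0.634 -2.995
endloop
endfacet
facet normal 0.893 -0.447 -0.050
outer loop
vertex 4.015 1.271 -1.321
vertex 3.065 -0.634 -1.268
vertex 3.919 1.271 -3.048
endloop
endfacet

endsolid
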